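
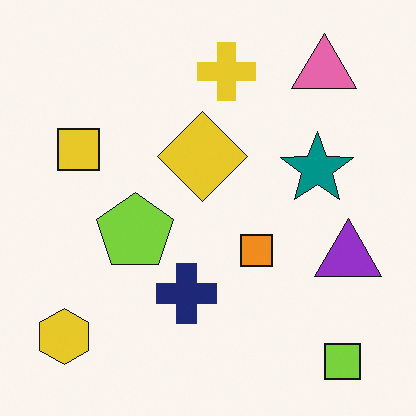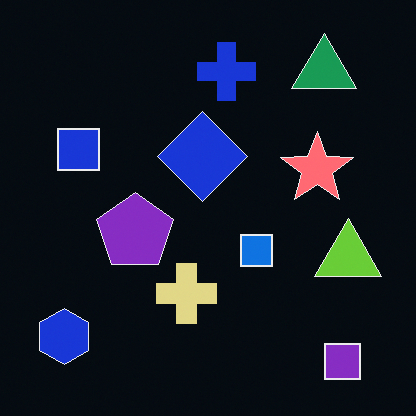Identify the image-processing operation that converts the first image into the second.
The image was color-inverted (negative).

The light background has become dark and every shape's color is its complement — a photographic negative.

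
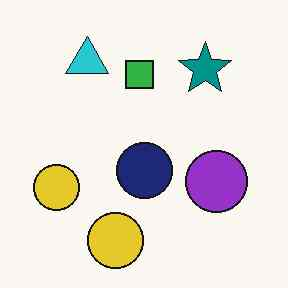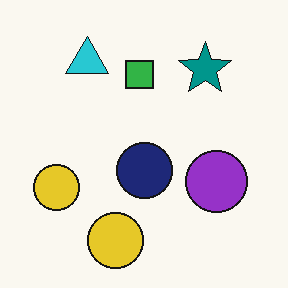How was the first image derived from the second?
JPEG-compressed with visible artifacts.

Blocky 8×8 compression artifacts appear around shape edges and the flat background shows ringing — characteristic JPEG degradation.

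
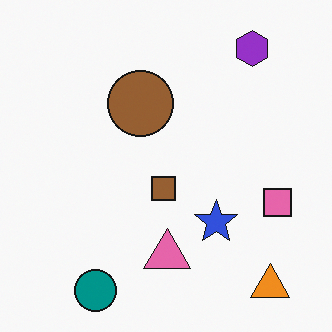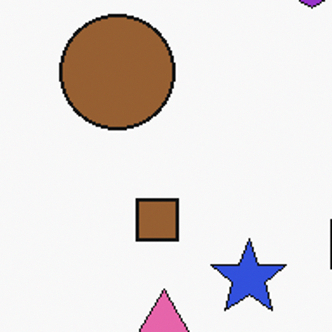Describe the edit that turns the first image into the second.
Cropped tightly and scaled back up.

The visible shapes are larger and the field of view is narrower; shapes near the original edges may be partly or wholly outside the frame — a crop-and-rescale.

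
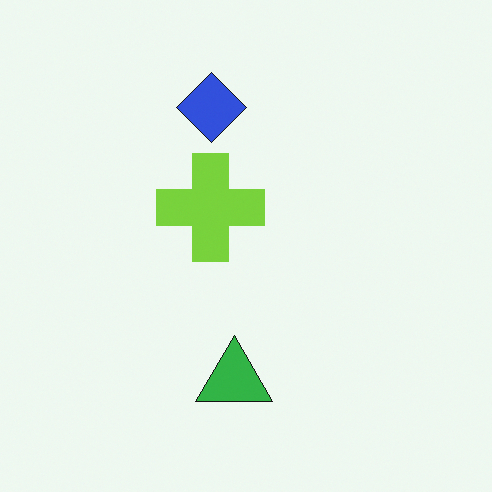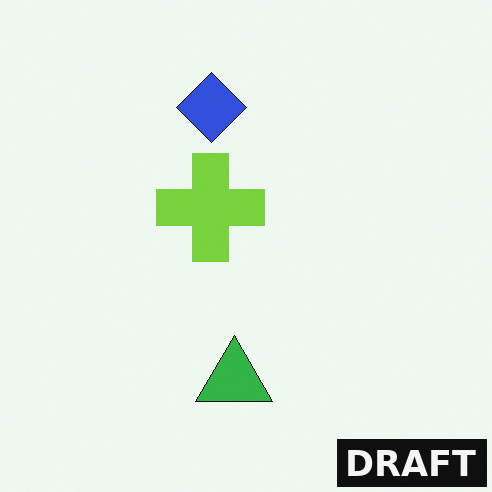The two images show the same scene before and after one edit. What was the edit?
The second image is the first watermarked with the text "DRAFT" in the lower-right corner.

A dark label reading "DRAFT" appears in the lower-right corner.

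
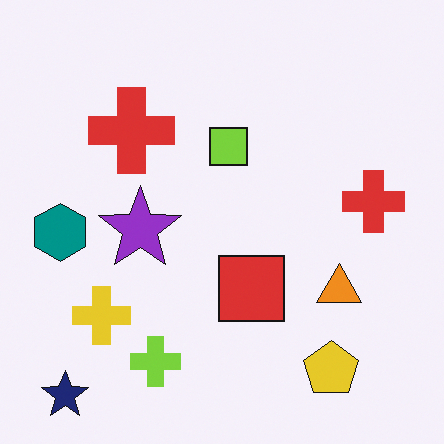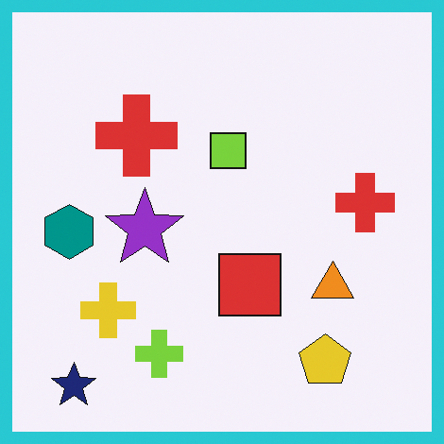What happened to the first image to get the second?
Framed with a cyan border.

A solid cyan frame runs around the edge of the second image, with the content slightly shrunk inside it.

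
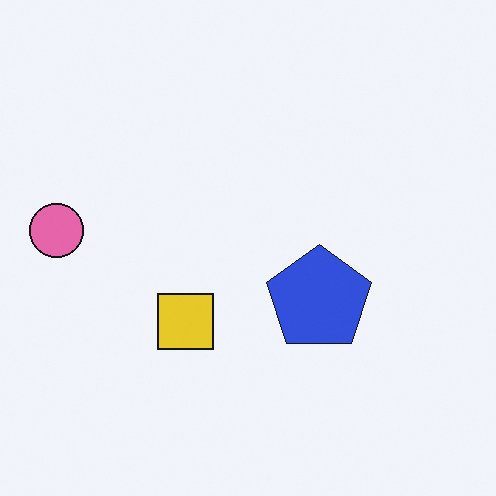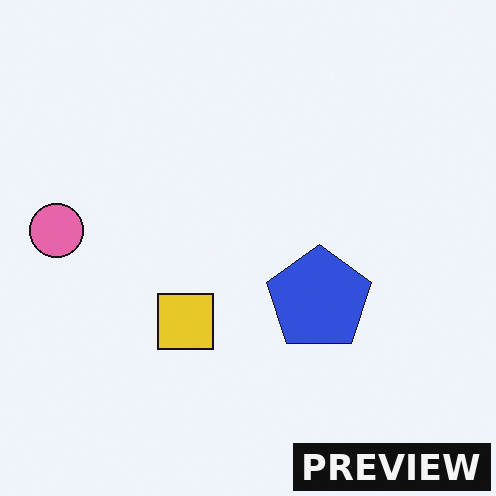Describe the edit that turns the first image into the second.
This is the original image watermarked with the text "PREVIEW" in the lower-right corner.

A dark label reading "PREVIEW" appears in the lower-right corner.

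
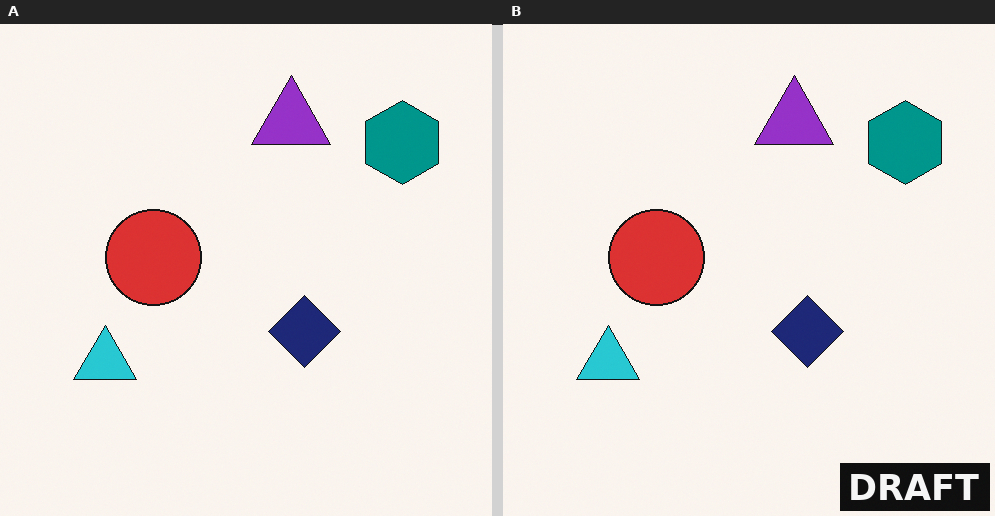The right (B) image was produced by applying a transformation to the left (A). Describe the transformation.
Watermarked with the text "DRAFT" in the lower-right corner.

A dark label reading "DRAFT" appears in the lower-right corner.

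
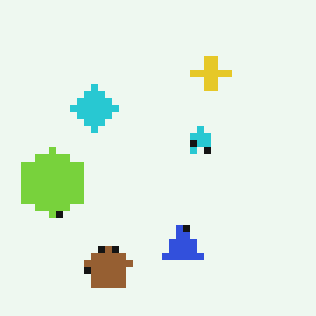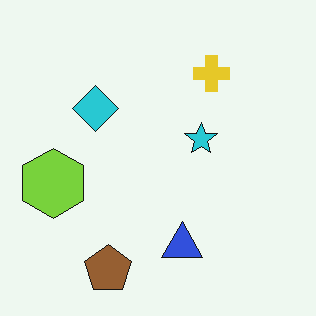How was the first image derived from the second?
The image was pixelated into visible square blocks.

Shapes are reduced to large square blocks; fine edges and outlines are lost — a downscale-then-upscale (mosaic) effect.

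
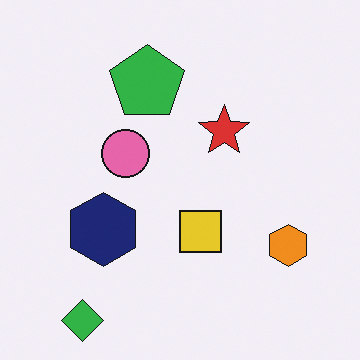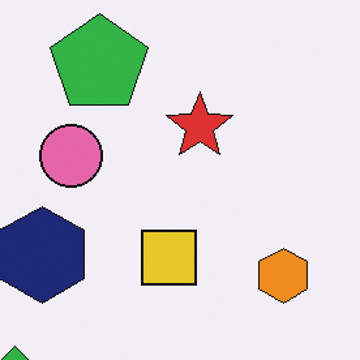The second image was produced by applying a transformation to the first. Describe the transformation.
This is the original image cropped slightly and scaled back up.

The visible shapes are larger and the field of view is narrower; shapes near the original edges may be partly or wholly outside the frame — a crop-and-rescale.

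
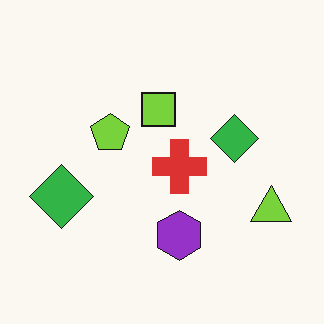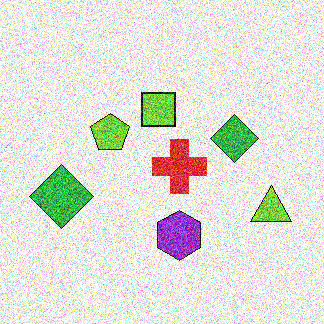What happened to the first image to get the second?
It was degraded with a thick layer of grain.

Random speckle covers the whole image, including the flat background.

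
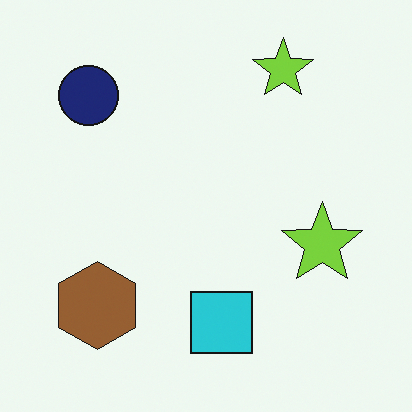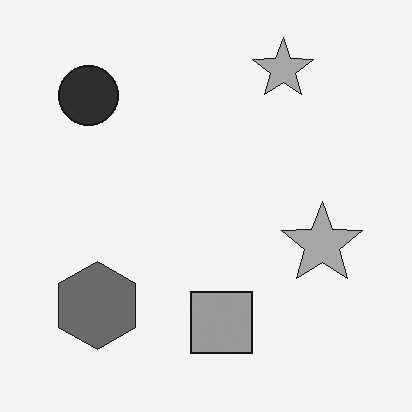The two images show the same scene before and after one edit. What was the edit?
The transformation is: converted to grayscale.

All color is removed — every shape is now a shade of grey.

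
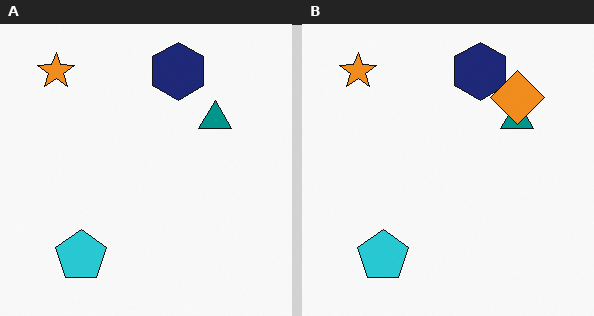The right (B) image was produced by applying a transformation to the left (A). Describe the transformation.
The transformation is: overlaid with an additional orange diamond.

An orange diamond appears in the right (B) image that is absent from the left (A).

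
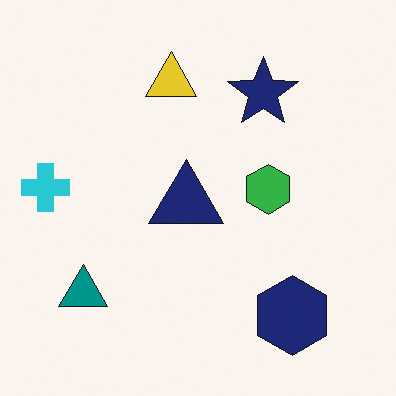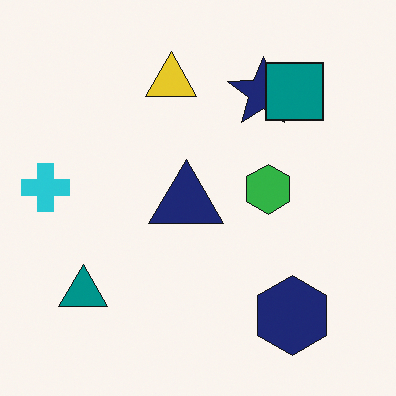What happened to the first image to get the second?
Overlaid with an additional teal square.

A teal square appears in the second image that is absent from the first.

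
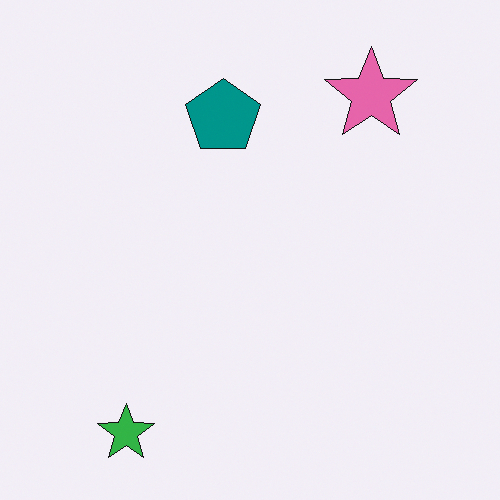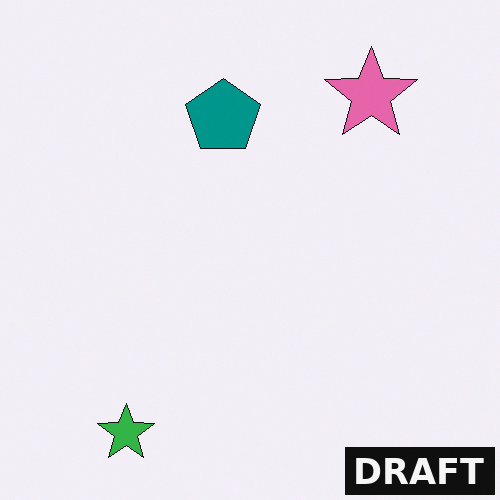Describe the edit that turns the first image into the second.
This is the original image watermarked with the text "DRAFT" in the lower-right corner.

A dark label reading "DRAFT" appears in the lower-right corner.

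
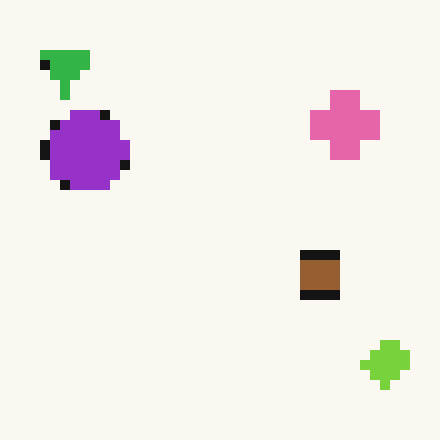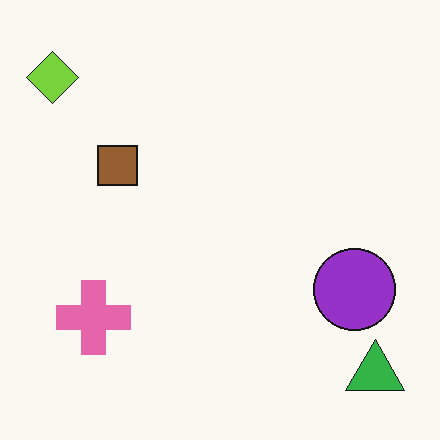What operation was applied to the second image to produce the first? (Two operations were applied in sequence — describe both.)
The transformation is: coarsely pixelated, then rotated 180°.

Shapes are reduced to large square blocks; fine edges and outlines are lost — a downscale-then-upscale (mosaic) effect. The lime diamond sits in the top-left of the second image and the bottom-right of the first — consistent with a whole-image 180° rotation.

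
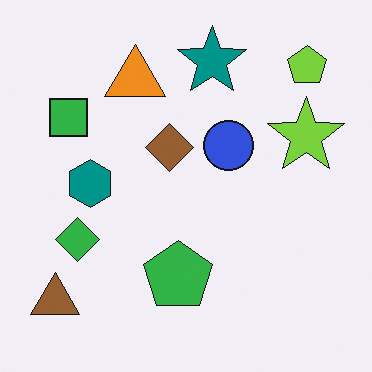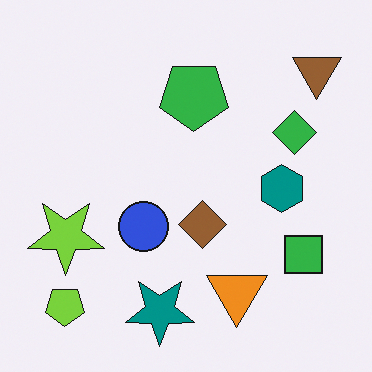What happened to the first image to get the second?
The second image is the first rotated 180°.

The brown triangle sits in the bottom-left of the first image and the top-right of the second — consistent with a whole-image 180° rotation.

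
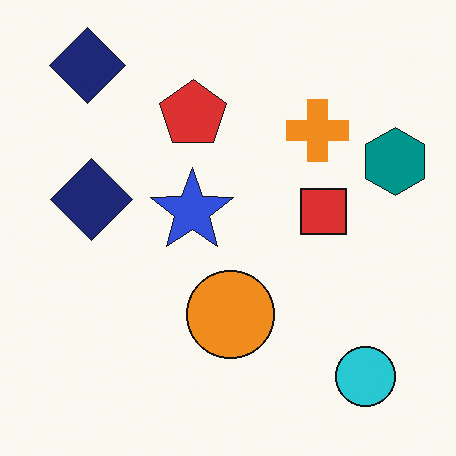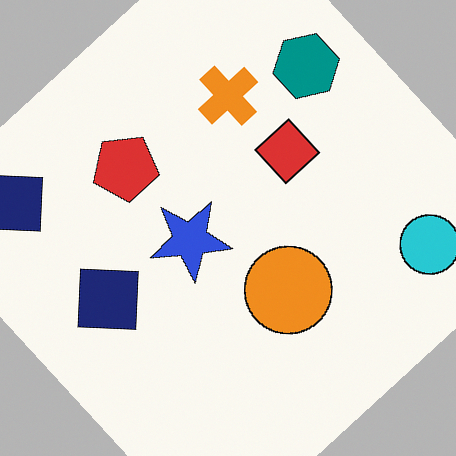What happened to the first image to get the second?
The transformation is: rotated counter-clockwise by a large amount — several tens of degrees.

Every shape is tilted by the same angle and the image corners show triangular fill wedges — a whole-image rotation by a non-right angle.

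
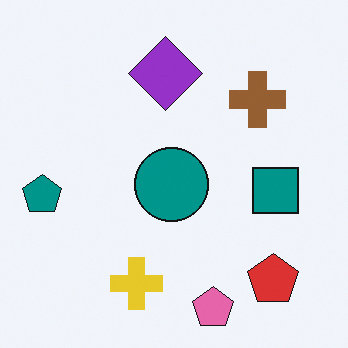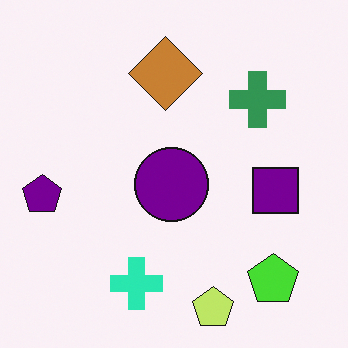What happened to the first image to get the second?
The image was hue-shifted by a moderate amount.

Every shape's color has rotated by the same amount around the hue wheel — a uniform hue shift.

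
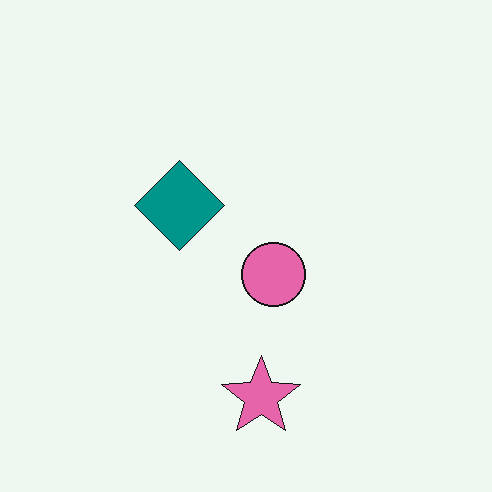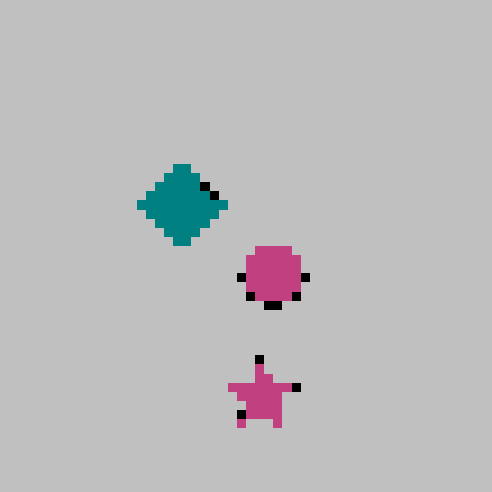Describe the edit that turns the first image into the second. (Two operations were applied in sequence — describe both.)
The image was aggressively posterized, then coarsely pixelated.

Each flat color has snapped to a coarser quantized level — most visibly, the near-white background has dropped to a flat grey. Shapes are reduced to large square blocks; fine edges and outlines are lost — a downscale-then-upscale (mosaic) effect.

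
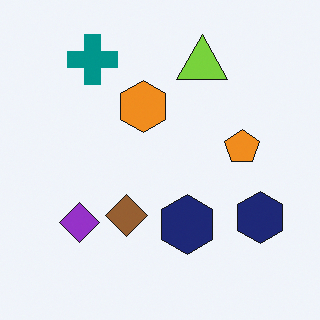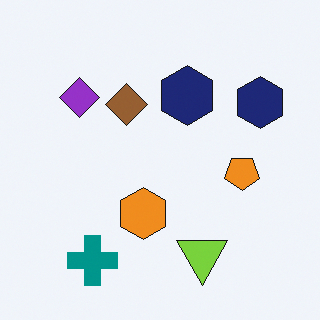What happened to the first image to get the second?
This is the original image flipped vertically (top ↔ bottom).

The teal cross is in the top-left of the first image and the bottom-left of the second — shapes on opposite sides of the horizontal midline have swapped in a mirror flip.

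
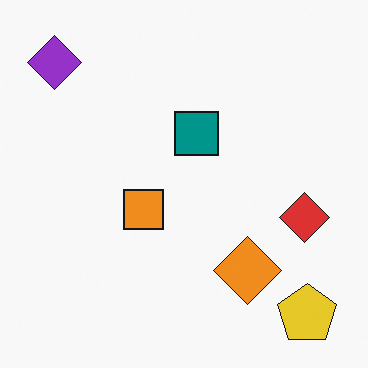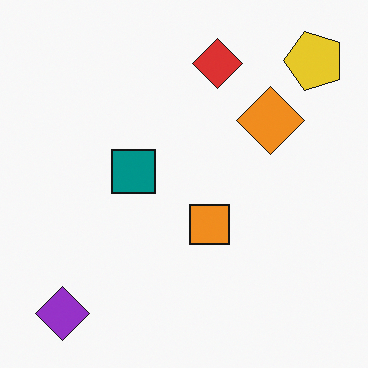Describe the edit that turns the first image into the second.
It was rotated 90° counter-clockwise.

The yellow pentagon sits in the bottom-right of the first image and the top-right of the second — consistent with a whole-image 90° counter-clockwise rotation.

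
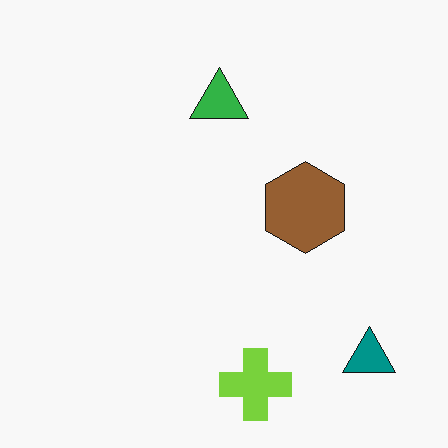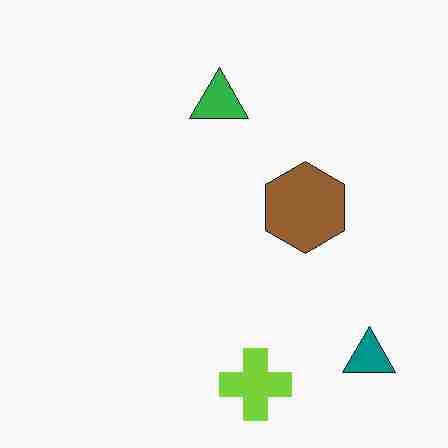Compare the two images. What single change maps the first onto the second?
The transformation is: degraded with heavy JPEG compression.

Blocky 8×8 compression artifacts appear around shape edges and the flat background shows ringing — characteristic JPEG degradation.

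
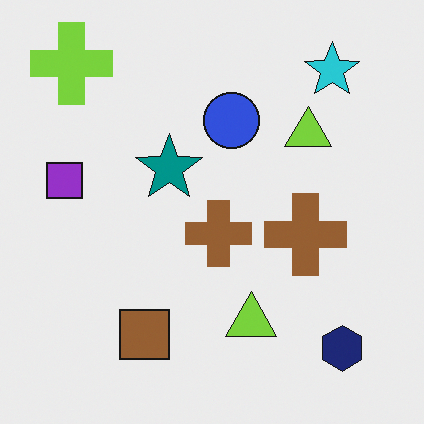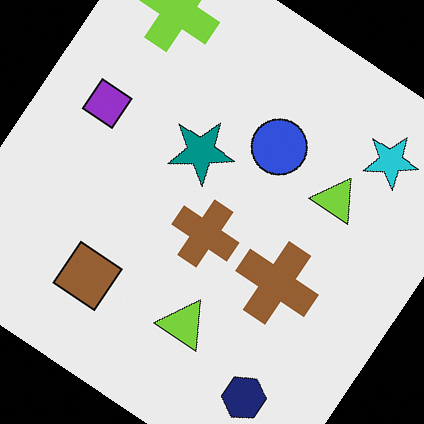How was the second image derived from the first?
The transformation is: rotated clockwise by a large amount — several tens of degrees.

Every shape is tilted by the same angle and the image corners show triangular fill wedges — a whole-image rotation by a non-right angle.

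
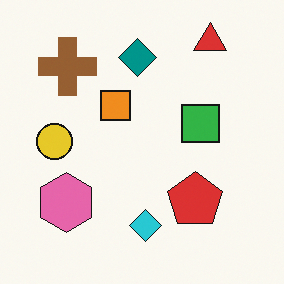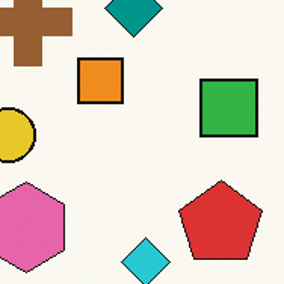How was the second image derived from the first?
The second image is the first cropped slightly and scaled back up.

The visible shapes are larger and the field of view is narrower; shapes near the original edges may be partly or wholly outside the frame — a crop-and-rescale.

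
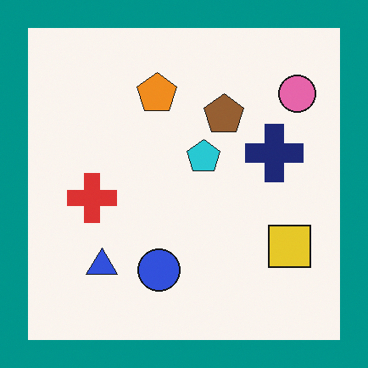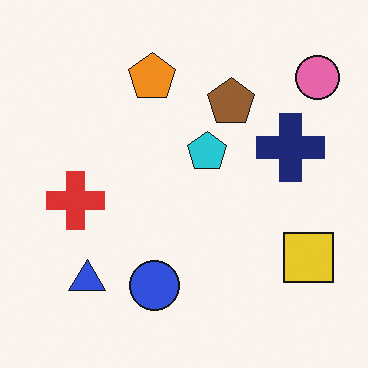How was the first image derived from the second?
This is the original image framed with a teal border.

A solid teal frame runs around the edge of the first image, with the content slightly shrunk inside it.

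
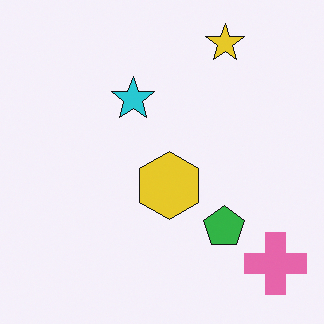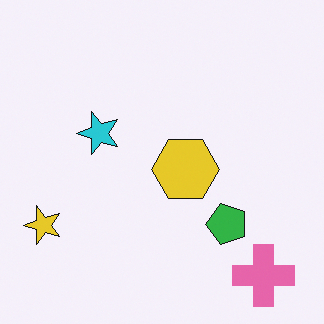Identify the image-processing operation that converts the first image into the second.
This is the original image transposed (reflected across the top-left ↔ bottom-right diagonal).

Shapes have swapped their row and column positions — what was in the top-right is now in the bottom-left — a diagonal reflection.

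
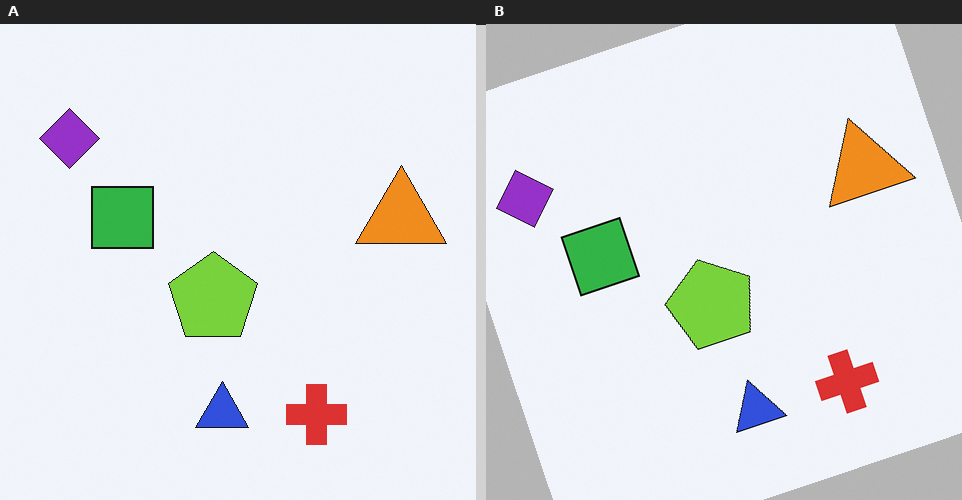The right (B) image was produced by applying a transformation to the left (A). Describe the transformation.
This is the original image rotated counter-clockwise by a clearly visible amount.

Every shape is tilted by the same angle and the image corners show triangular fill wedges — a whole-image rotation by a non-right angle.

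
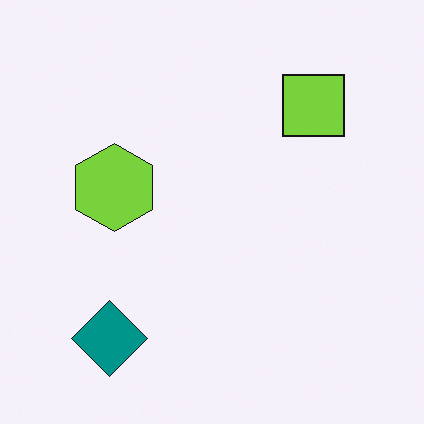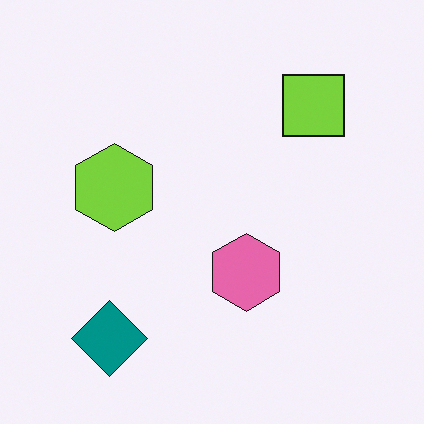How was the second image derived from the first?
It was overlaid with an additional pink hexagon.

A pink hexagon appears in the second image that is absent from the first.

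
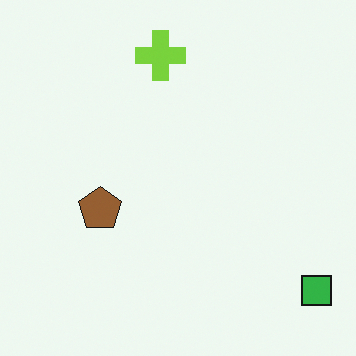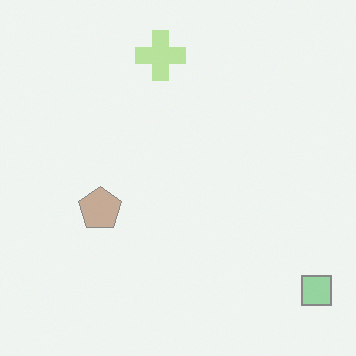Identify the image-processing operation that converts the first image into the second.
Washed out (contrast reduced).

Tones are pushed toward mid-grey across the whole image — a global contrast change.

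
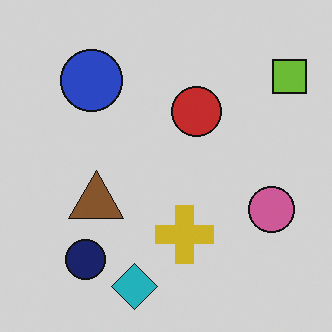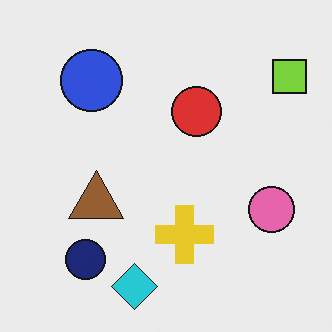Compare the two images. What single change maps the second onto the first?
The transformation is: slightly darkened.

Every pixel — background and shapes alike — is uniformly darkened.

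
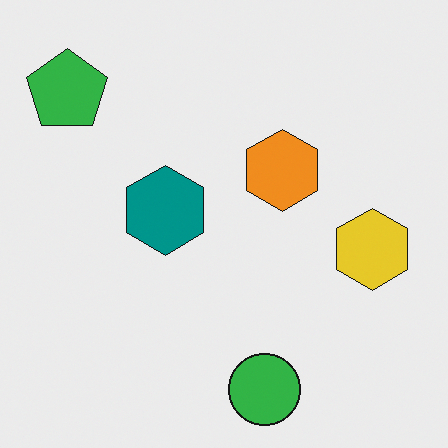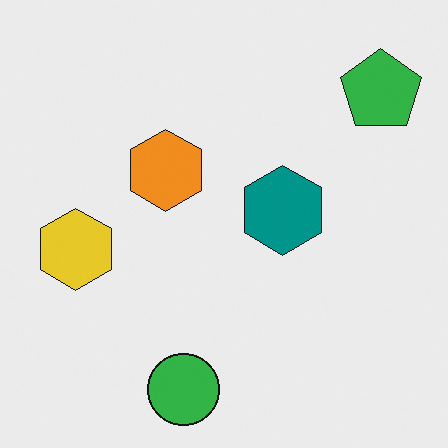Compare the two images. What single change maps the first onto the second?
The second image is the first flipped horizontally (left ↔ right).

The green pentagon is in the top-left of the first image and the top-right of the second — shapes on opposite sides of the vertical midline have swapped in a mirror flip.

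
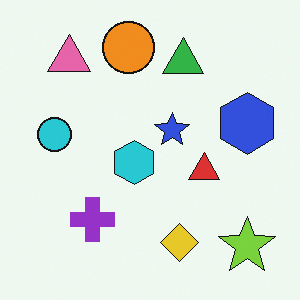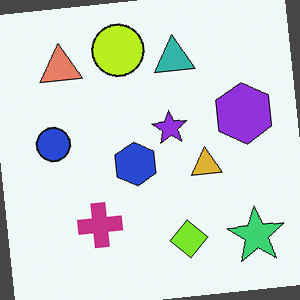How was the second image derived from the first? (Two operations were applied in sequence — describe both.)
The transformation is: rotated counter-clockwise by a small amount, then hue-shifted by a small amount.

Every shape is tilted by the same angle and the image corners show triangular fill wedges — a whole-image rotation by a non-right angle. Every shape's color has rotated by the same amount around the hue wheel — a uniform hue shift.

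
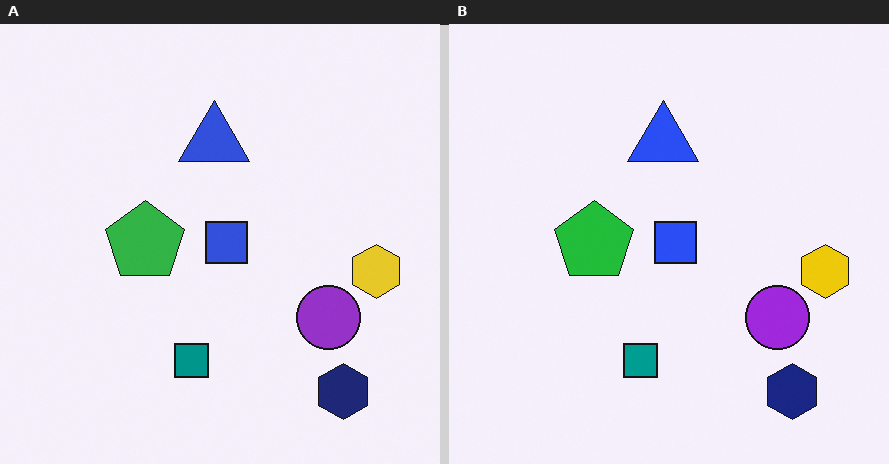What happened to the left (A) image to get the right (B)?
It was slightly oversaturated.

All colors are more vivid — a global saturation change.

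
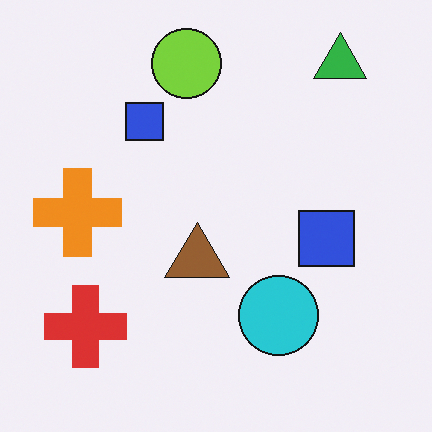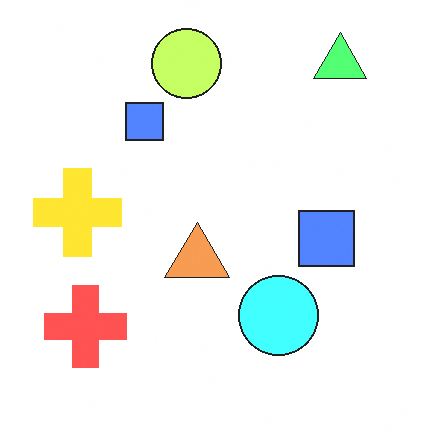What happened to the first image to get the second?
Substantially brightened.

Every pixel — background and shapes alike — is uniformly brightened.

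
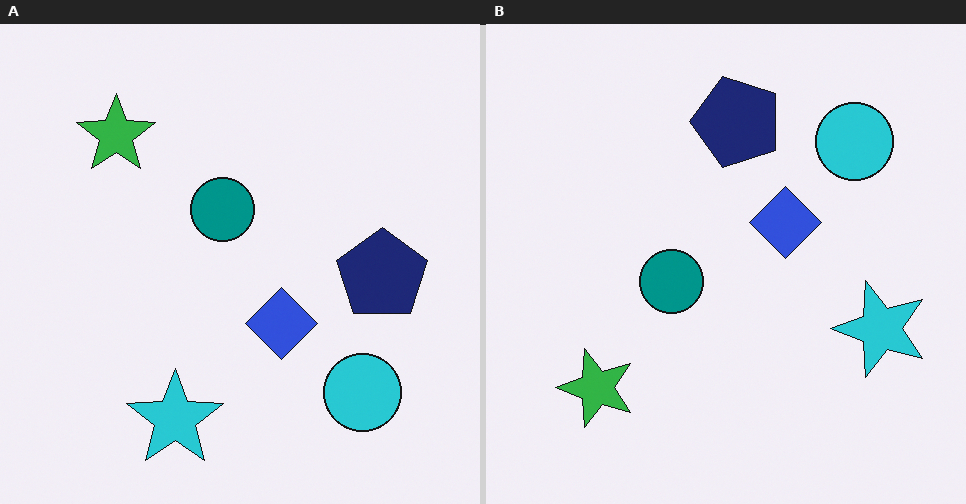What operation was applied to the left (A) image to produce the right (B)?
Rotated 90° counter-clockwise.

The green star sits in the top-left of the left (A) image and the bottom-left of the right (B) — consistent with a whole-image 90° counter-clockwise rotation.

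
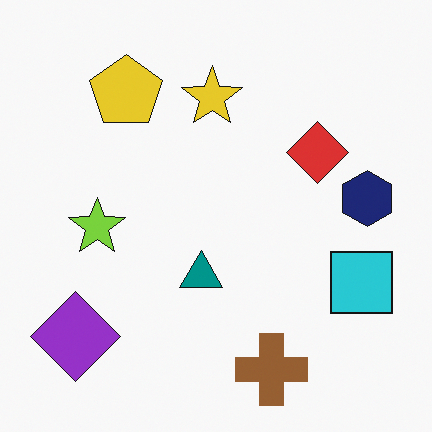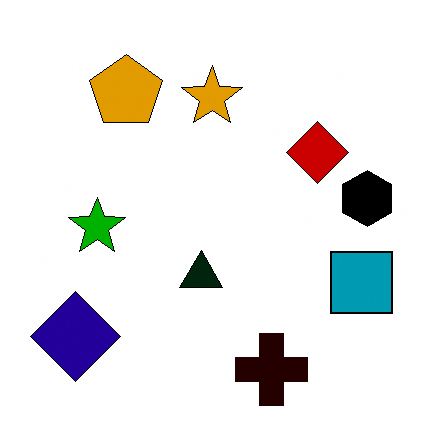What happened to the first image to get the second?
The second image is the first given much higher contrast.

Tones are pushed away from mid-grey across the whole image — a global contrast change.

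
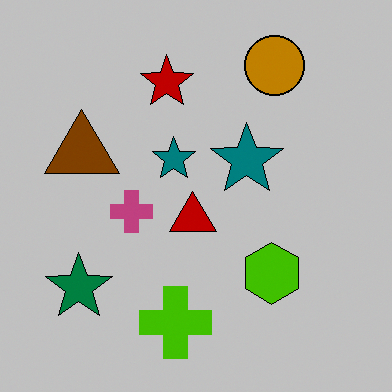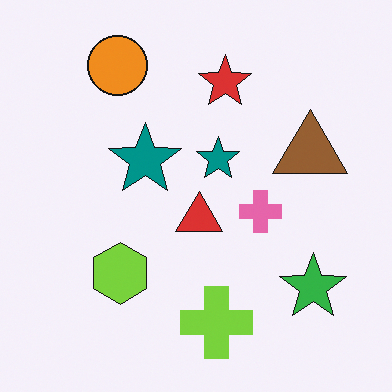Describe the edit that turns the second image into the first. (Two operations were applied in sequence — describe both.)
The transformation is: flipped horizontally (left ↔ right), then aggressively posterized.

The green star is in the bottom-right of the second image and the bottom-left of the first — shapes on opposite sides of the vertical midline have swapped in a mirror flip. Each flat color has snapped to a coarser quantized level — most visibly, the near-white background has dropped to a flat grey.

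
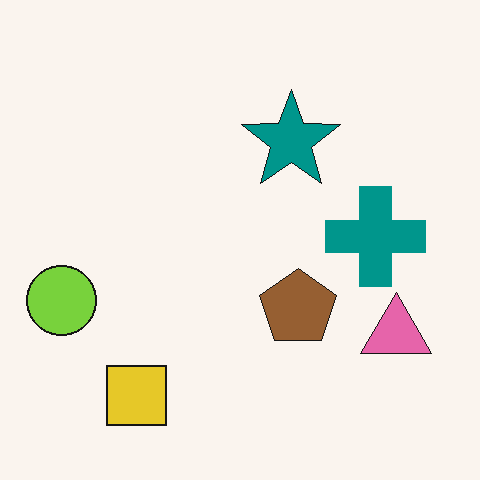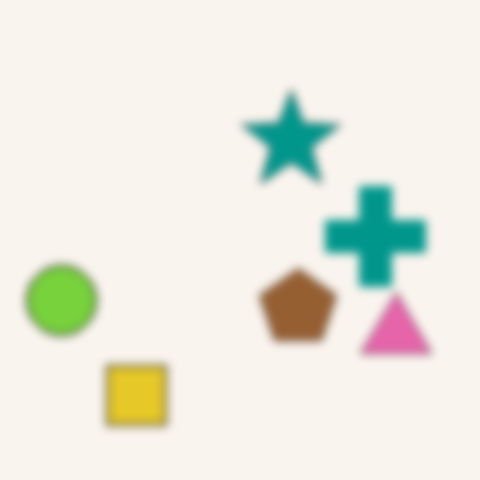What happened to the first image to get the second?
This is the original image noticeably gaussian-blurred.

Shape edges and outlines are uniformly softened across the whole image.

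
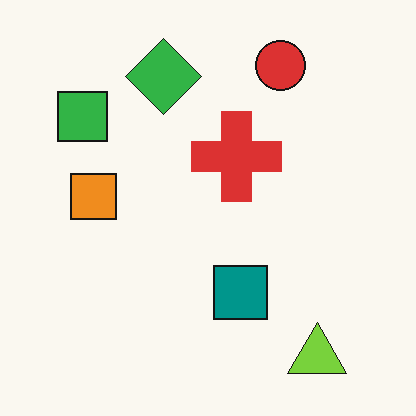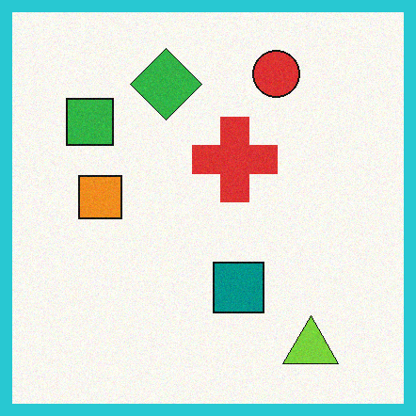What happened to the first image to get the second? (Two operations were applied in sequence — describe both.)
It was degraded with light additive noise, then framed with a cyan border.

Random speckle covers the whole image, including the flat background. A solid cyan frame runs around the edge of the second image, with the content slightly shrunk inside it.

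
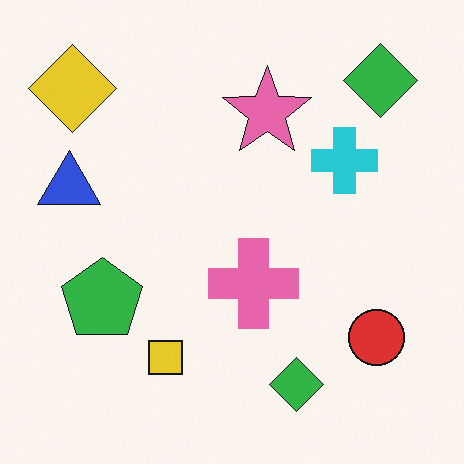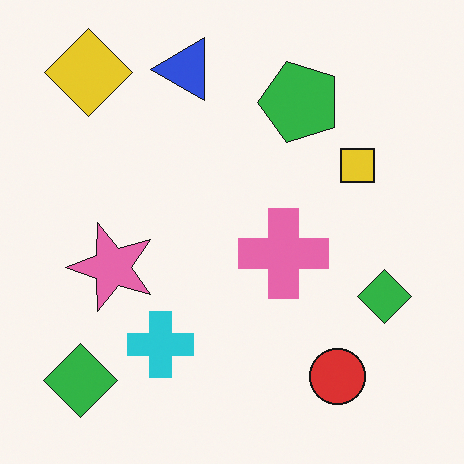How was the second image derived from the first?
The transformation is: transposed (reflected across the top-left ↔ bottom-right diagonal).

Shapes have swapped their row and column positions — what was in the top-right is now in the bottom-left — a diagonal reflection.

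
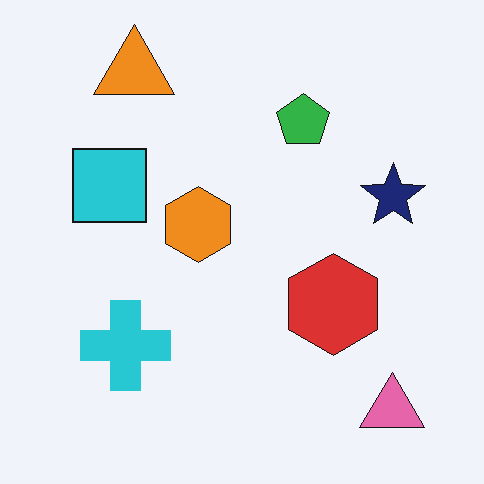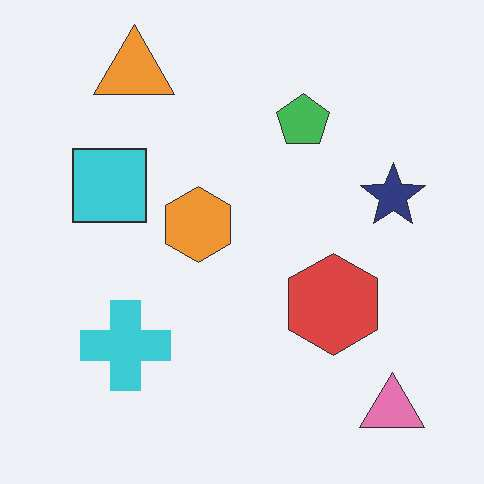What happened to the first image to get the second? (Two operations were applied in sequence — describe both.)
Given moderate JPEG compression, then given slightly reduced contrast.

Blocky 8×8 compression artifacts appear around shape edges and the flat background shows ringing — characteristic JPEG degradation. Tones are pushed toward mid-grey across the whole image — a global contrast change.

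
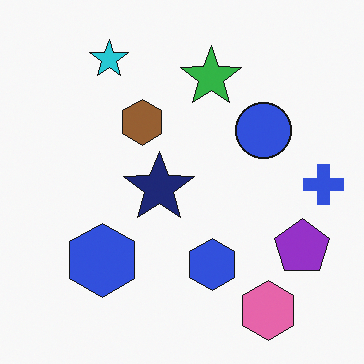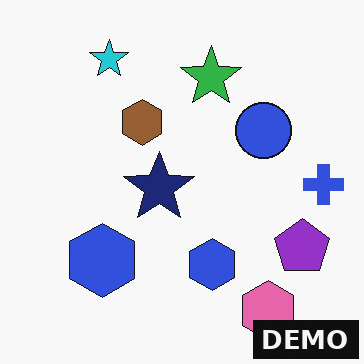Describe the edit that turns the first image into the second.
It was watermarked with the text "DEMO" in the lower-right corner.

A dark label reading "DEMO" appears in the lower-right corner.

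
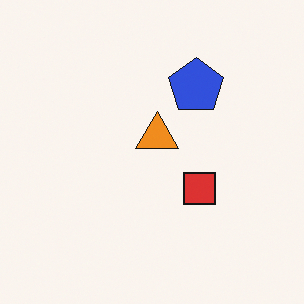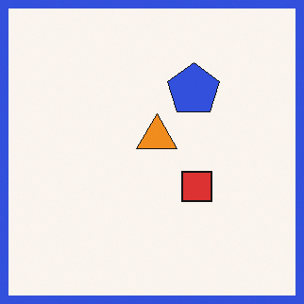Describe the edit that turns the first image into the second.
It was framed with a blue border.

A solid blue frame runs around the edge of the second image, with the content slightly shrunk inside it.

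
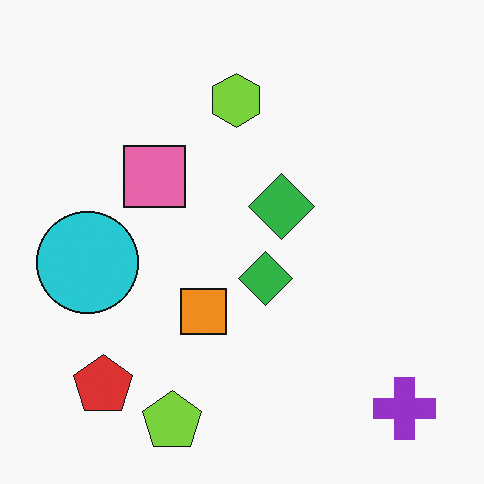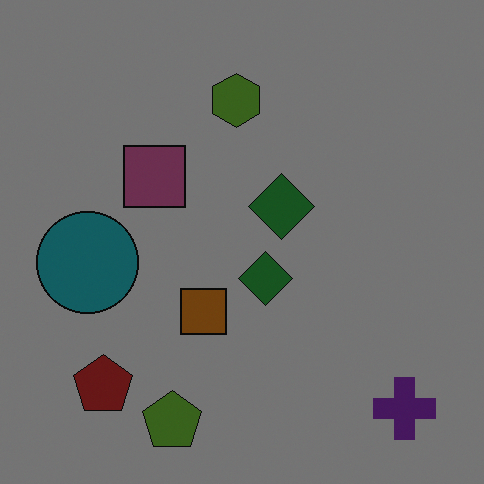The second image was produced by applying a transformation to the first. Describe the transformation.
This is the original image darkened a lot.

Every pixel — background and shapes alike — is uniformly darkened.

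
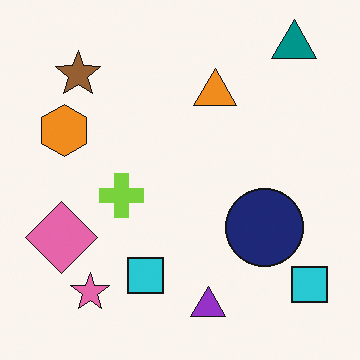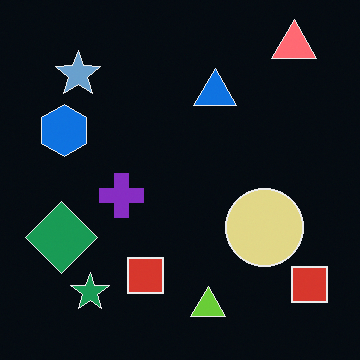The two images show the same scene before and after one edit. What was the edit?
It was color-inverted (negative).

The light background has become dark and every shape's color is its complement — a photographic negative.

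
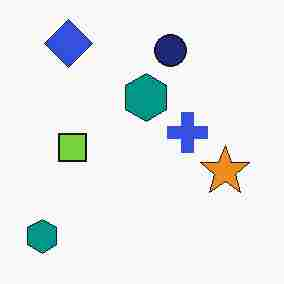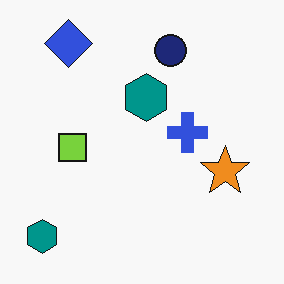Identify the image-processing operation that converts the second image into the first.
This is the original image degraded with heavy JPEG compression.

Blocky 8×8 compression artifacts appear around shape edges and the flat background shows ringing — characteristic JPEG degradation.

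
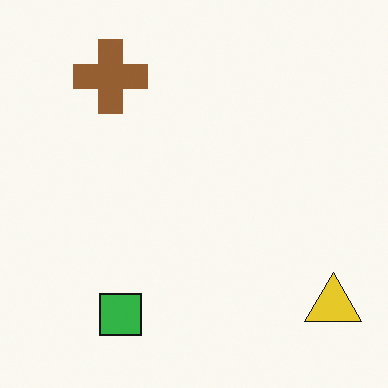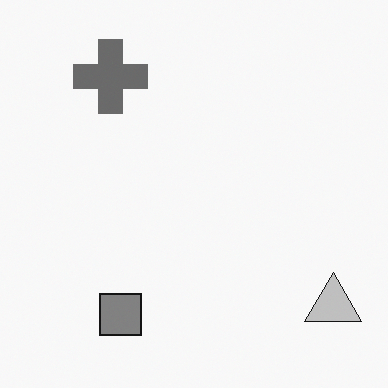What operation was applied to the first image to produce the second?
The image was converted to grayscale.

All color is removed — every shape is now a shade of grey.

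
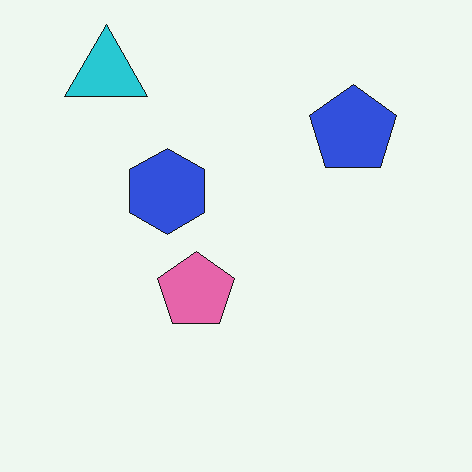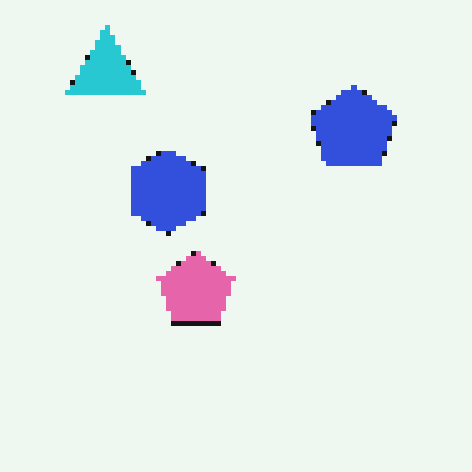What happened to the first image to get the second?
It was mildly pixelated.

Shapes are reduced to large square blocks; fine edges and outlines are lost — a downscale-then-upscale (mosaic) effect.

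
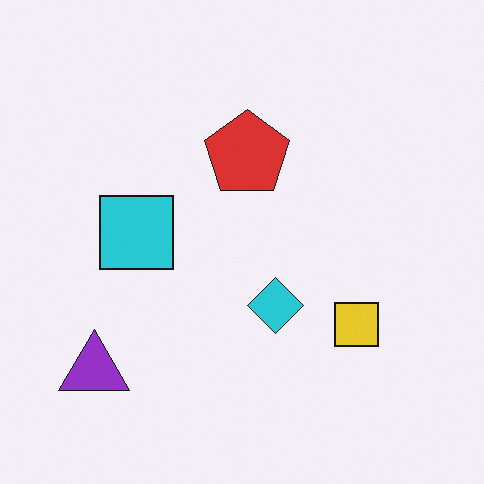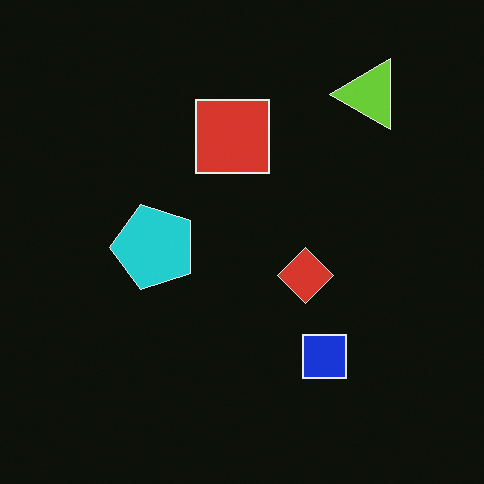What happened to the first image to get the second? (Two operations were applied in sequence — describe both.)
It was color-inverted (negative), then transposed (reflected across the top-left ↔ bottom-right diagonal).

The light background has become dark and every shape's color is its complement — a photographic negative. Shapes have swapped their row and column positions — what was in the top-right is now in the bottom-left — a diagonal reflection.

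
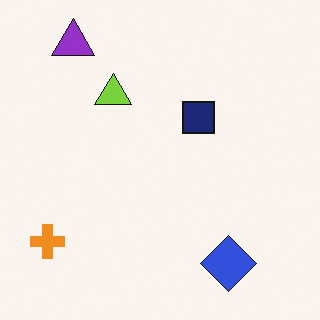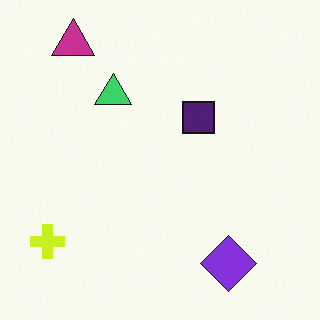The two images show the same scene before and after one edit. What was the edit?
The second image is the first hue-shifted by a small amount.

Every shape's color has rotated by the same amount around the hue wheel — a uniform hue shift.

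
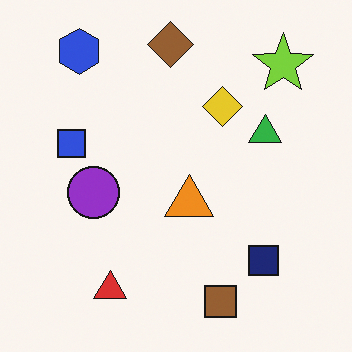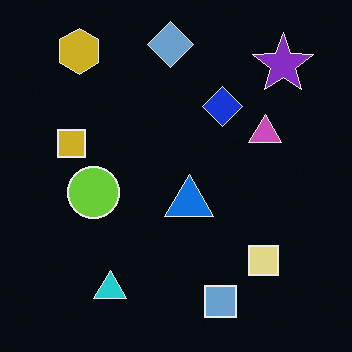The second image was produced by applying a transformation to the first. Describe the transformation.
Color-inverted (negative).

The light background has become dark and every shape's color is its complement — a photographic negative.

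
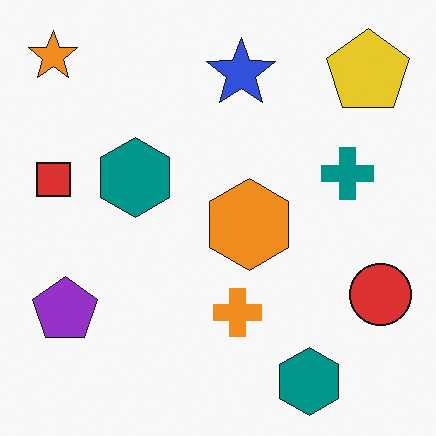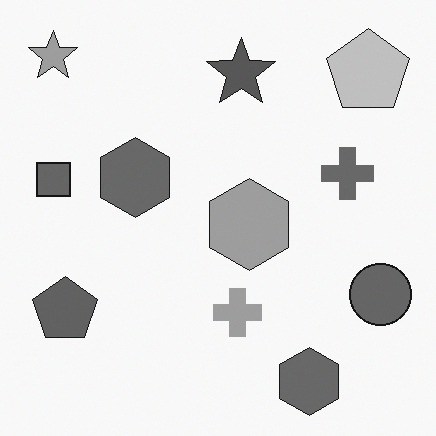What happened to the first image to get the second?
Converted to grayscale.

All color is removed — every shape is now a shade of grey.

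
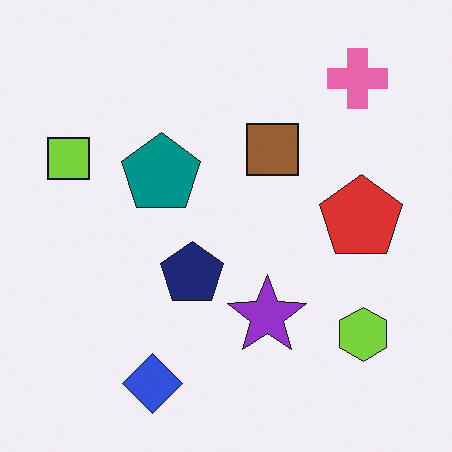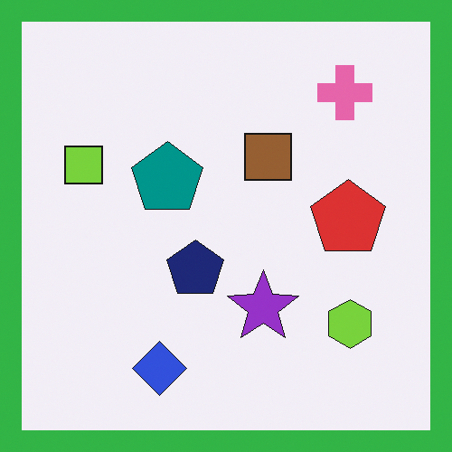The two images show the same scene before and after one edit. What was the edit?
It was framed with a green border.

A solid green frame runs around the edge of the second image, with the content slightly shrunk inside it.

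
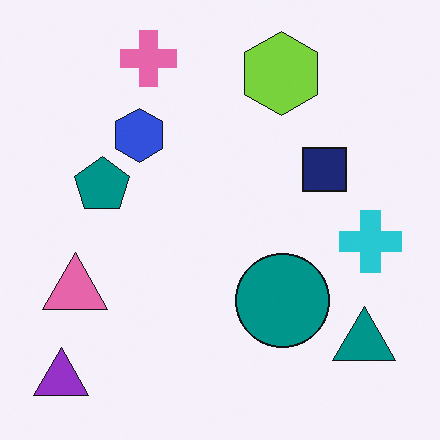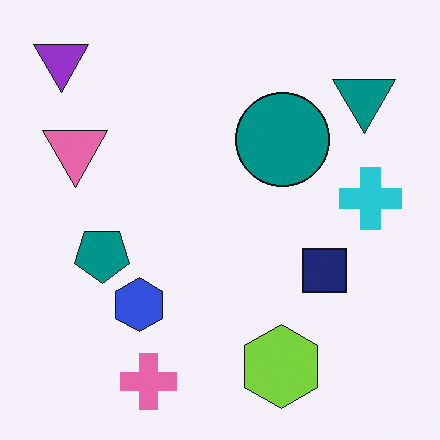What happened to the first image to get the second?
The transformation is: flipped vertically (top ↔ bottom).

The pink cross is in the top of the first image and the bottom of the second — shapes on opposite sides of the horizontal midline have swapped in a mirror flip.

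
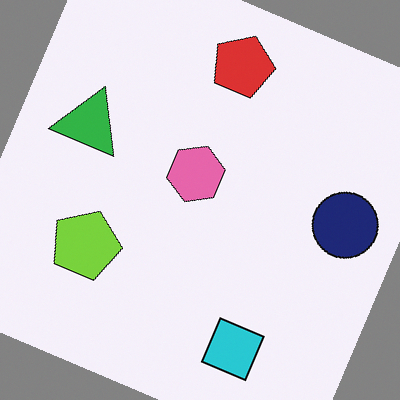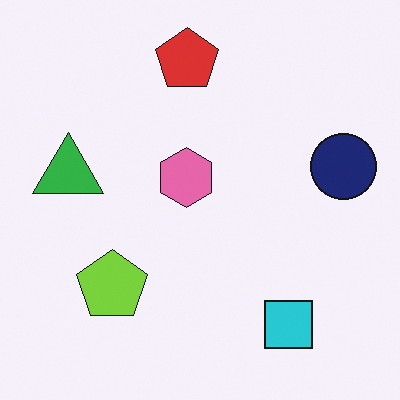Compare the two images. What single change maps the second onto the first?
The first image is the second rotated clockwise by a moderate amount.

Every shape is tilted by the same angle and the image corners show triangular fill wedges — a whole-image rotation by a non-right angle.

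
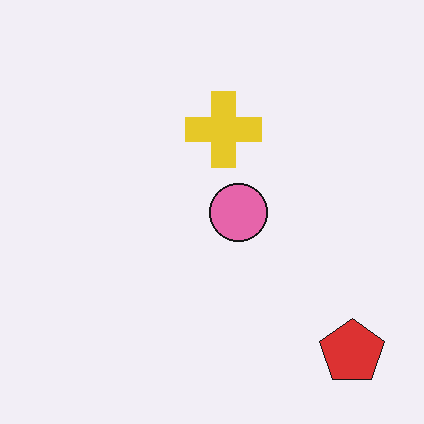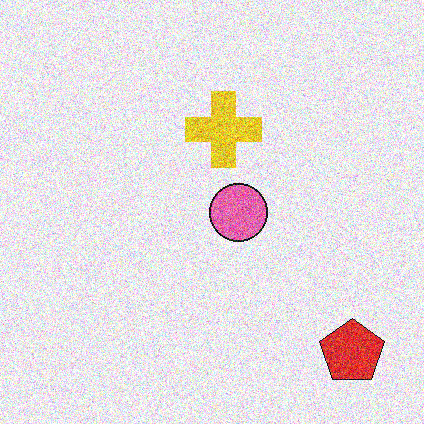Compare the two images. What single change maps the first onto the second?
This is the original image degraded with strong gaussian noise.

Random speckle covers the whole image, including the flat background.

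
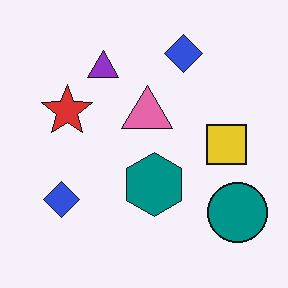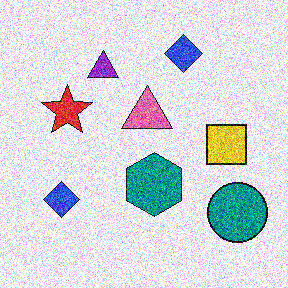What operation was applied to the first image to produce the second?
The second image is the first degraded with strong gaussian noise.

Random speckle covers the whole image, including the flat background.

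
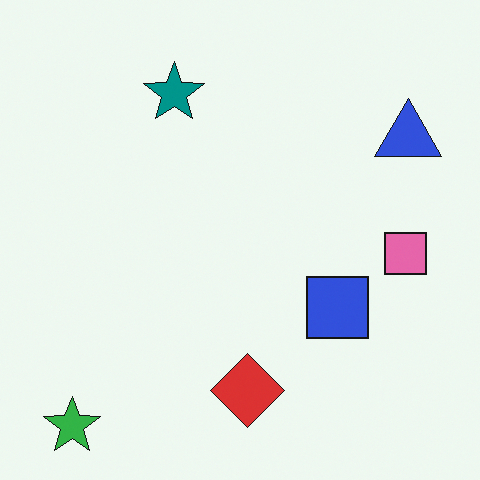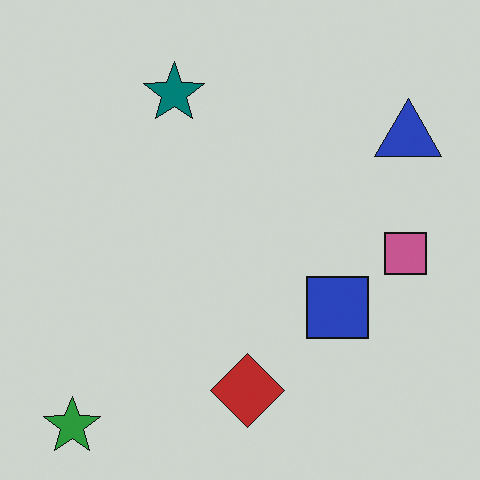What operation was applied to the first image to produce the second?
The second image is the first slightly darkened.

Every pixel — background and shapes alike — is uniformly darkened.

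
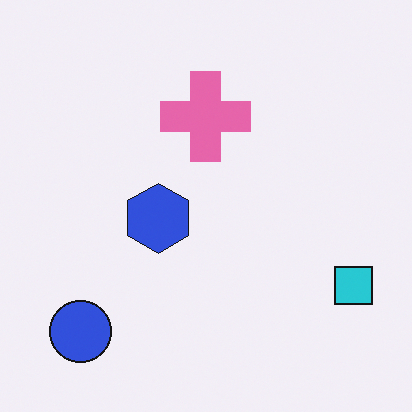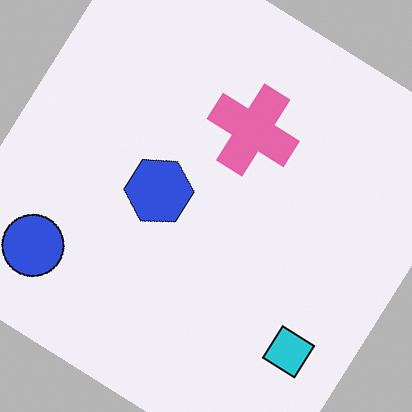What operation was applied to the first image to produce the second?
The second image is the first rotated clockwise by a large amount — several tens of degrees.

Every shape is tilted by the same angle and the image corners show triangular fill wedges — a whole-image rotation by a non-right angle.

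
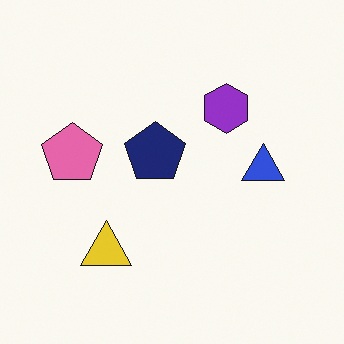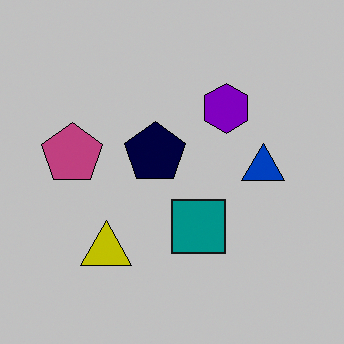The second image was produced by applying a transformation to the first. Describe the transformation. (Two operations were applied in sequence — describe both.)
The transformation is: heavily posterized to just a handful of flat colors, then overlaid with an additional teal square.

Each flat color has snapped to a coarser quantized level — most visibly, the near-white background has dropped to a flat grey. A teal square appears in the second image that is absent from the first.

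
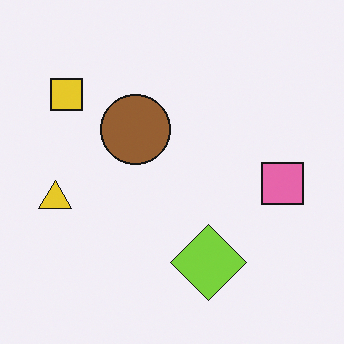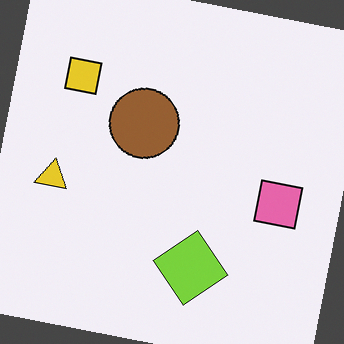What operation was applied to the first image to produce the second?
The second image is the first rotated clockwise by a small amount.

Every shape is tilted by the same angle and the image corners show triangular fill wedges — a whole-image rotation by a non-right angle.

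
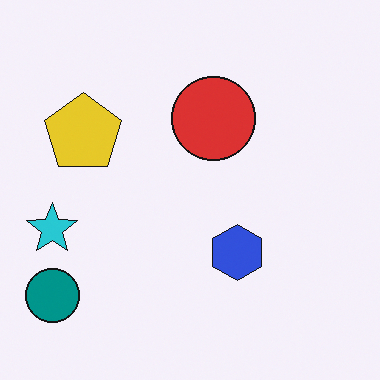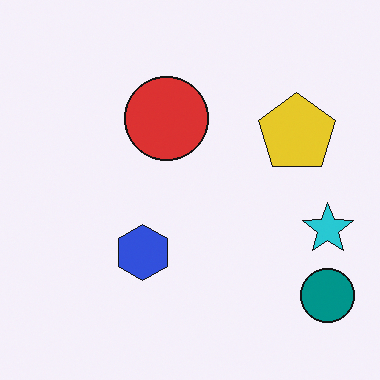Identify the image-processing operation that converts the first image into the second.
The transformation is: flipped horizontally (left ↔ right).

The teal circle is in the bottom-left of the first image and the bottom-right of the second — shapes on opposite sides of the vertical midline have swapped in a mirror flip.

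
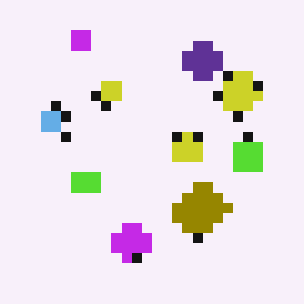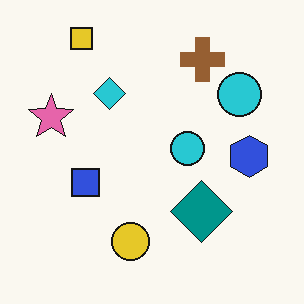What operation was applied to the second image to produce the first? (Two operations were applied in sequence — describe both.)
The image was hue-shifted through roughly half the color wheel, then coarsely pixelated.

Every shape's color has rotated by the same amount around the hue wheel — a uniform hue shift. Shapes are reduced to large square blocks; fine edges and outlines are lost — a downscale-then-upscale (mosaic) effect.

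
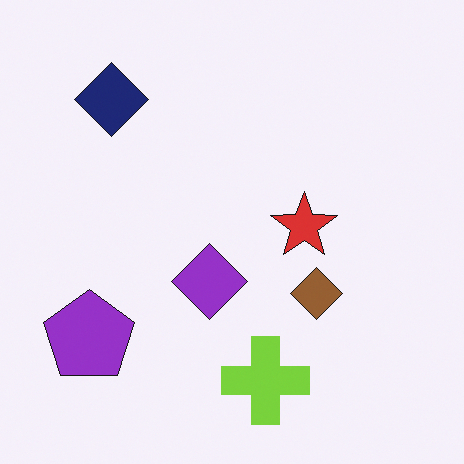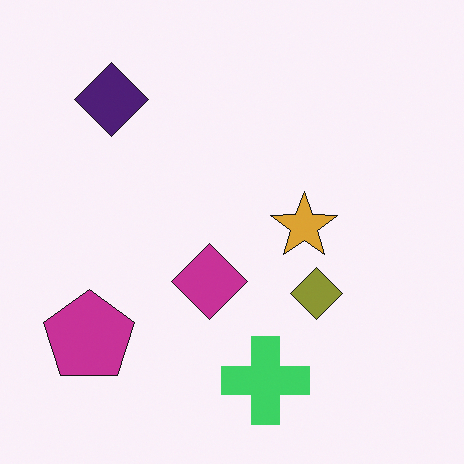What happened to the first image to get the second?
The transformation is: hue-shifted slightly.

Every shape's color has rotated by the same amount around the hue wheel — a uniform hue shift.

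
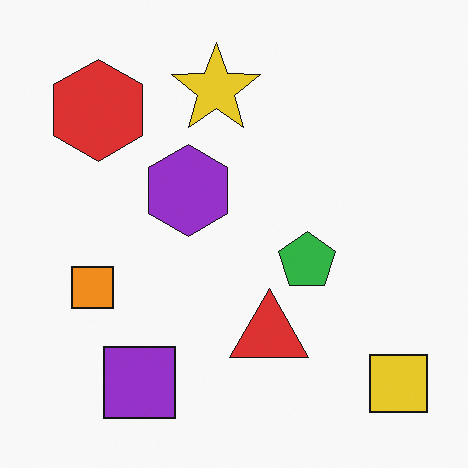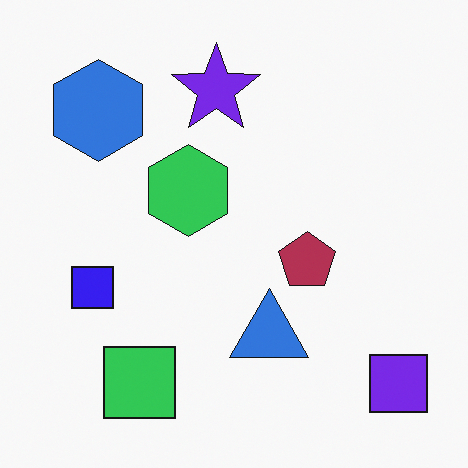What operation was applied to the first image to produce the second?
The second image is the first hue-shifted by a large amount.

Every shape's color has rotated by the same amount around the hue wheel — a uniform hue shift.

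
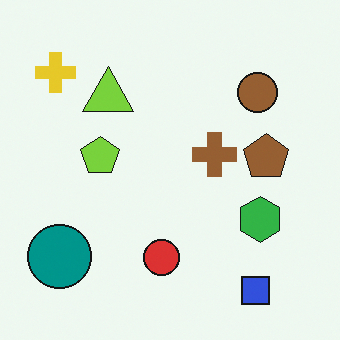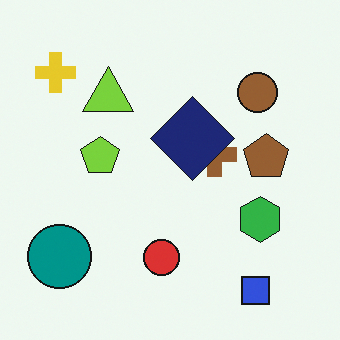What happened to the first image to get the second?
This is the original image overlaid with an additional navy diamond.

A navy diamond appears in the second image that is absent from the first.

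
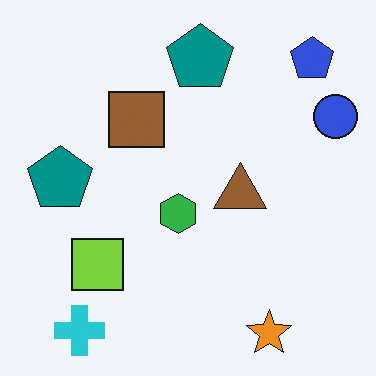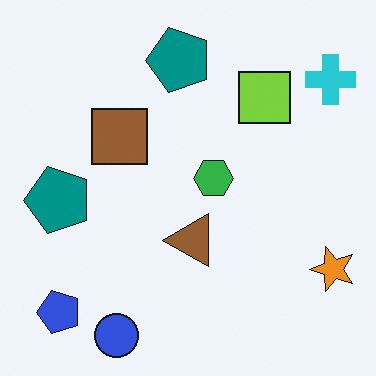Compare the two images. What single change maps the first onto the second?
The image was transposed (reflected across the top-left ↔ bottom-right diagonal).

Shapes have swapped their row and column positions — what was in the top-right is now in the bottom-left — a diagonal reflection.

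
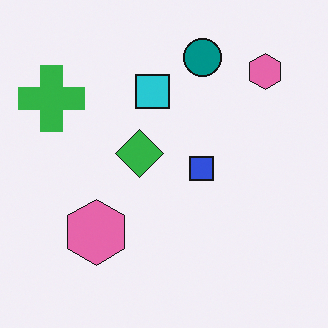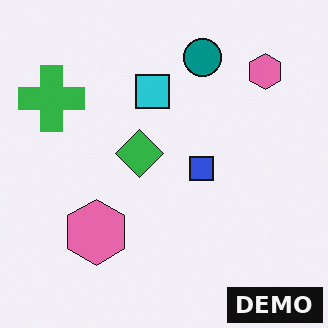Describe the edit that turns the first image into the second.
It was watermarked with the text "DEMO" in the lower-right corner.

A dark label reading "DEMO" appears in the lower-right corner.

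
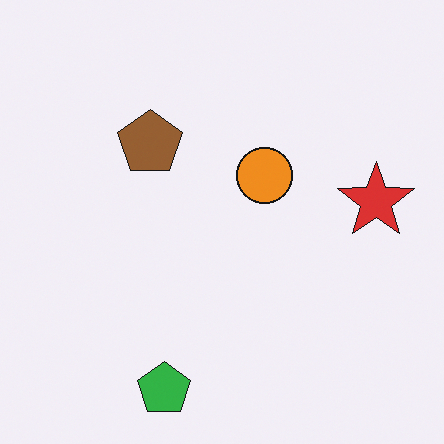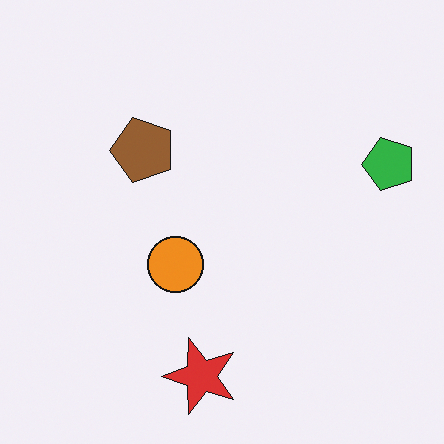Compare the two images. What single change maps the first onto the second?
This is the original image transposed (reflected across the top-left ↔ bottom-right diagonal).

Shapes have swapped their row and column positions — what was in the top-right is now in the bottom-left — a diagonal reflection.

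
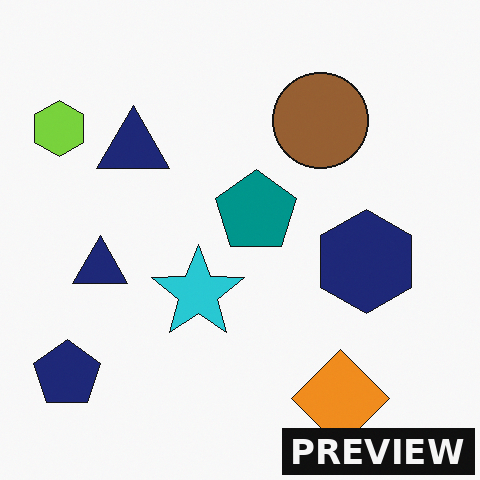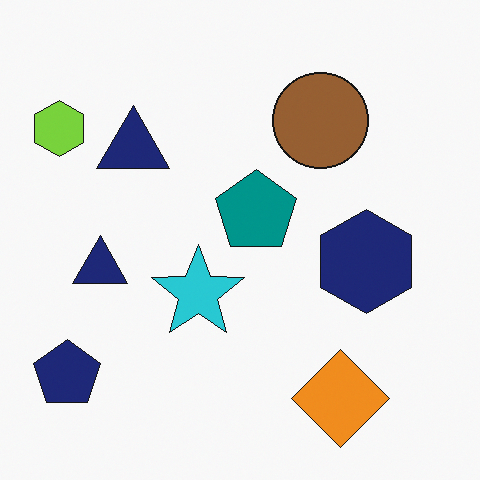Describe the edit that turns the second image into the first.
The transformation is: watermarked with the text "PREVIEW" in the lower-right corner.

A dark label reading "PREVIEW" appears in the lower-right corner.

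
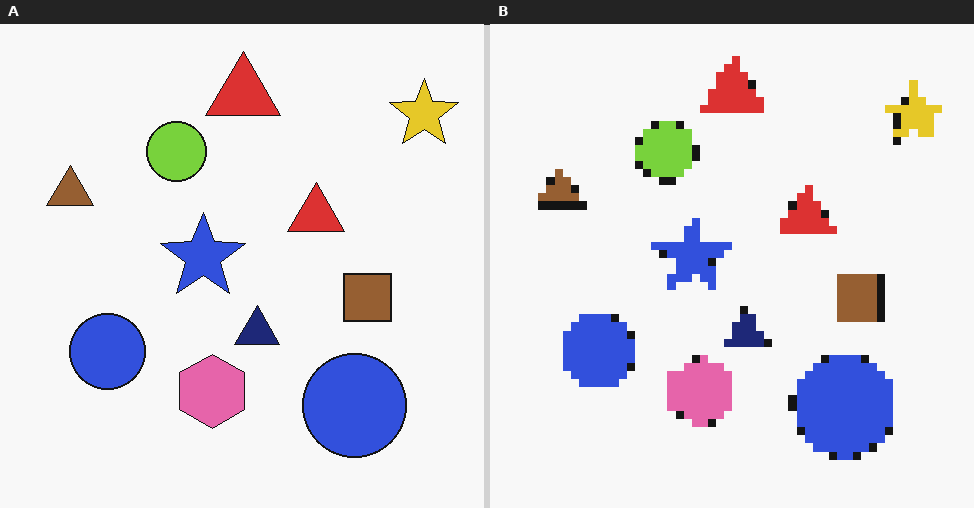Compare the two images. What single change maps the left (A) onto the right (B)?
The image was moderately pixelated.

Shapes are reduced to large square blocks; fine edges and outlines are lost — a downscale-then-upscale (mosaic) effect.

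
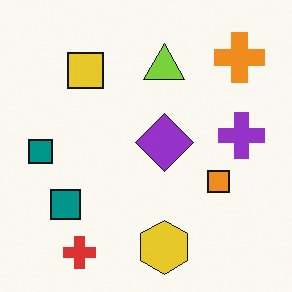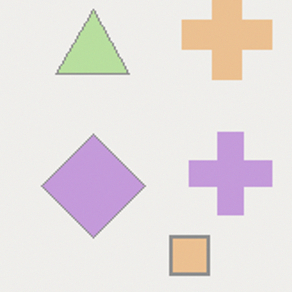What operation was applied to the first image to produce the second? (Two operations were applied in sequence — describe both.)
The image was given much lower contrast, then cropped tightly and scaled back up.

Tones are pushed toward mid-grey across the whole image — a global contrast change. The visible shapes are larger and the field of view is narrower; shapes near the original edges may be partly or wholly outside the frame — a crop-and-rescale.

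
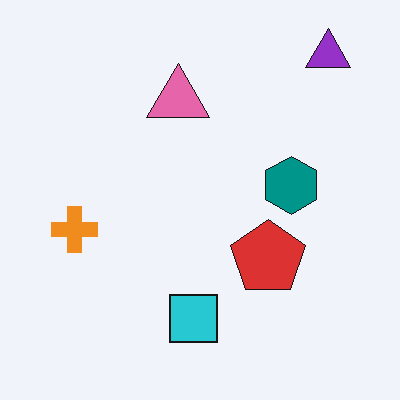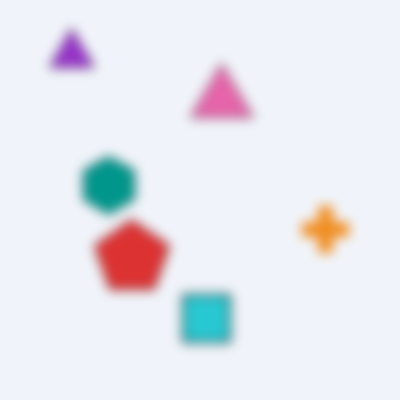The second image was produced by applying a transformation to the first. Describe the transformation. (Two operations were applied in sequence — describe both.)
It was heavily blurred, then flipped horizontally (left ↔ right).

Shape edges and outlines are uniformly softened across the whole image. The purple triangle is in the top-right of the first image and the top-left of the second — shapes on opposite sides of the vertical midline have swapped in a mirror flip.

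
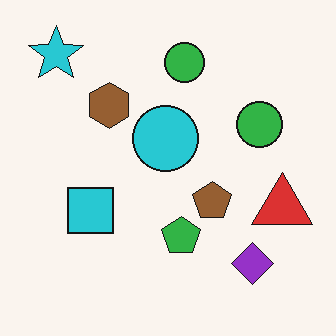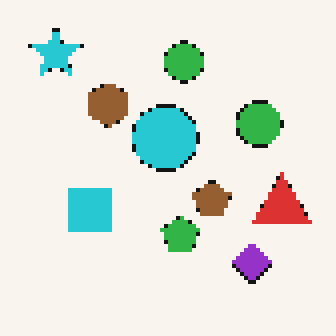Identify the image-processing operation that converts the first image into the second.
It was lightly pixelated (a mild mosaic effect).

Shapes are reduced to large square blocks; fine edges and outlines are lost — a downscale-then-upscale (mosaic) effect.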